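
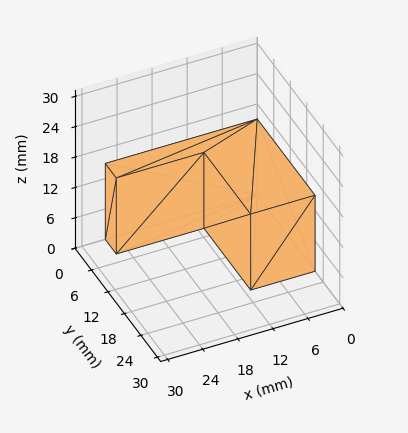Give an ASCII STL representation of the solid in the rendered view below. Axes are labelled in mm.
Reading the render: the shape is an L-shaped prism: outer 26 × 21 mm, arm thicknesses ≈ 4 mm (horizontal) and 11 mm (vertical), extruded 15 mm in z (dimensions read to the nearest mm from the axis ticks). For the STL, each face is triangulated and given an outward normal.

solid part
  facet normal 0.0000 0.0000 -1.0000
    outer loop
      vertex 26.00 4.00 0.00
      vertex 26.00 0.00 0.00
      vertex 0.00 0.00 0.00
    endloop
  endfacet
  facet normal 0.0000 0.0000 -1.0000
    outer loop
      vertex 11.00 4.00 0.00
      vertex 26.00 4.00 0.00
      vertex 0.00 0.00 0.00
    endloop
  endfacet
  facet normal 0.0000 0.0000 -1.0000
    outer loop
      vertex 11.00 21.00 0.00
      vertex 11.00 4.00 0.00
      vertex 0.00 0.00 0.00
    endloop
  endfacet
  facet normal 0.0000 0.0000 -1.0000
    outer loop
      vertex 0.00 21.00 0.00
      vertex 11.00 21.00 0.00
      vertex 0.00 0.00 0.00
    endloop
  endfacet
  facet normal 0.0000 0.0000 1.0000
    outer loop
      vertex 0.00 0.00 15.00
      vertex 26.00 0.00 15.00
      vertex 26.00 4.00 15.00
    endloop
  endfacet
  facet normal 0.0000 0.0000 1.0000
    outer loop
      vertex 0.00 0.00 15.00
      vertex 26.00 4.00 15.00
      vertex 11.00 4.00 15.00
    endloop
  endfacet
  facet normal 0.0000 0.0000 1.0000
    outer loop
      vertex 0.00 0.00 15.00
      vertex 11.00 4.00 15.00
      vertex 11.00 21.00 15.00
    endloop
  endfacet
  facet normal 0.0000 0.0000 1.0000
    outer loop
      vertex 0.00 0.00 15.00
      vertex 11.00 21.00 15.00
      vertex 0.00 21.00 15.00
    endloop
  endfacet
  facet normal 0.0000 -1.0000 0.0000
    outer loop
      vertex 0.00 0.00 0.00
      vertex 26.00 0.00 0.00
      vertex 26.00 0.00 15.00
    endloop
  endfacet
  facet normal 0.0000 -1.0000 0.0000
    outer loop
      vertex 0.00 0.00 0.00
      vertex 26.00 0.00 15.00
      vertex 0.00 0.00 15.00
    endloop
  endfacet
  facet normal 1.0000 0.0000 0.0000
    outer loop
      vertex 26.00 0.00 0.00
      vertex 26.00 4.00 0.00
      vertex 26.00 4.00 15.00
    endloop
  endfacet
  facet normal 1.0000 0.0000 0.0000
    outer loop
      vertex 26.00 0.00 0.00
      vertex 26.00 4.00 15.00
      vertex 26.00 0.00 15.00
    endloop
  endfacet
  facet normal 0.0000 1.0000 0.0000
    outer loop
      vertex 26.00 4.00 0.00
      vertex 11.00 4.00 0.00
      vertex 11.00 4.00 15.00
    endloop
  endfacet
  facet normal 0.0000 1.0000 0.0000
    outer loop
      vertex 26.00 4.00 0.00
      vertex 11.00 4.00 15.00
      vertex 26.00 4.00 15.00
    endloop
  endfacet
  facet normal 1.0000 0.0000 0.0000
    outer loop
      vertex 11.00 4.00 0.00
      vertex 11.00 21.00 0.00
      vertex 11.00 21.00 15.00
    endloop
  endfacet
  facet normal 1.0000 0.0000 0.0000
    outer loop
      vertex 11.00 4.00 0.00
      vertex 11.00 21.00 15.00
      vertex 11.00 4.00 15.00
    endloop
  endfacet
  facet normal 0.0000 1.0000 0.0000
    outer loop
      vertex 11.00 21.00 0.00
      vertex 0.00 21.00 0.00
      vertex 0.00 21.00 15.00
    endloop
  endfacet
  facet normal 0.0000 1.0000 0.0000
    outer loop
      vertex 11.00 21.00 0.00
      vertex 0.00 21.00 15.00
      vertex 11.00 21.00 15.00
    endloop
  endfacet
  facet normal -1.0000 0.0000 0.0000
    outer loop
      vertex 0.00 21.00 0.00
      vertex 0.00 0.00 0.00
      vertex 0.00 0.00 15.00
    endloop
  endfacet
  facet normal -1.0000 0.0000 0.0000
    outer loop
      vertex 0.00 21.00 0.00
      vertex 0.00 0.00 15.00
      vertex 0.00 21.00 15.00
    endloop
  endfacet
endsolid part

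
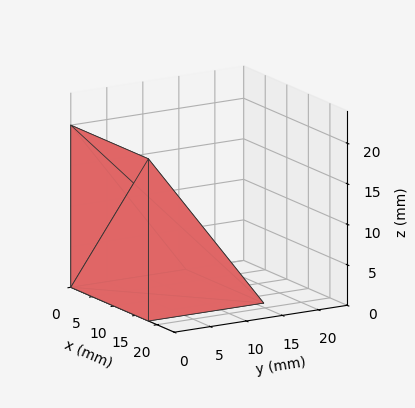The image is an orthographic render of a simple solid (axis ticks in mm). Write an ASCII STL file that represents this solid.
Reading the render: the shape is a wedge (ramp): 18 × 16 mm base, rising to 20 mm along the y=0 edge and sloping linearly to z=0 at y=16 (dimensions read to the nearest mm from the axis ticks). For the STL, each face is triangulated and given an outward normal.

solid part
  facet normal 0.0000 0.0000 -1.0000
    outer loop
      vertex 18.0 16.0 0.0
      vertex 18.0 0.0 0.0
      vertex 0.0 0.0 0.0
    endloop
  endfacet
  facet normal 0.0000 0.0000 -1.0000
    outer loop
      vertex 0.0 16.0 0.0
      vertex 18.0 16.0 0.0
      vertex 0.0 0.0 0.0
    endloop
  endfacet
  facet normal 0.0000 -1.0000 0.0000
    outer loop
      vertex 0.0 0.0 0.0
      vertex 18.0 0.0 0.0
      vertex 18.0 0.0 20.0
    endloop
  endfacet
  facet normal 0.0000 -1.0000 0.0000
    outer loop
      vertex 0.0 0.0 0.0
      vertex 18.0 0.0 20.0
      vertex 0.0 0.0 20.0
    endloop
  endfacet
  facet normal 0.0000 0.7809 0.6247
    outer loop
      vertex 0.0 0.0 20.0
      vertex 18.0 0.0 20.0
      vertex 18.0 16.0 0.0
    endloop
  endfacet
  facet normal 0.0000 0.7809 0.6247
    outer loop
      vertex 0.0 0.0 20.0
      vertex 18.0 16.0 0.0
      vertex 0.0 16.0 0.0
    endloop
  endfacet
  facet normal -1.0000 0.0000 0.0000
    outer loop
      vertex 0.0 0.0 20.0
      vertex 0.0 16.0 0.0
      vertex 0.0 0.0 0.0
    endloop
  endfacet
  facet normal 1.0000 0.0000 0.0000
    outer loop
      vertex 18.0 0.0 0.0
      vertex 18.0 16.0 0.0
      vertex 18.0 0.0 20.0
    endloop
  endfacet
endsolid part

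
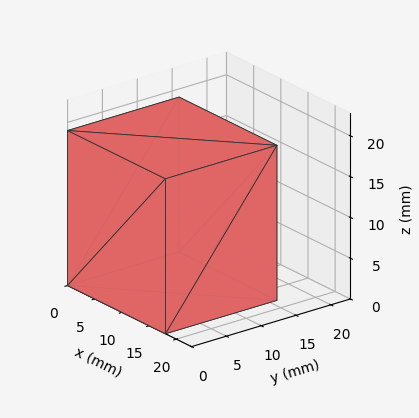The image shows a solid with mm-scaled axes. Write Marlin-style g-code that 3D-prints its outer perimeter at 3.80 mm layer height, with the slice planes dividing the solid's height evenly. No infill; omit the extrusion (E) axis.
Reading the render: the shape is a rectangular box, roughly 18 × 16 mm footprint and 19 mm tall (dimensions read to the nearest mm from the axis ticks). For the g-code, the solid's height is divided into equal slices at the stated Δz and each level perimeter traced with G1 moves after a G0 lift.

; perimeter-only toolpath
G21 ; units = mm
G90 ; absolute positioning
G28 ; home
; layer 1
G0 Z3.80
G0 X0.00 Y0.00
G1 X18.00 Y0.00
G1 X18.00 Y16.00
G1 X0.00 Y16.00
G1 X0.00 Y0.00
; layer 2
G0 Z7.60
G0 X0.00 Y0.00
G1 X18.00 Y0.00
G1 X18.00 Y16.00
G1 X0.00 Y16.00
G1 X0.00 Y0.00
; layer 3
G0 Z11.40
G0 X0.00 Y0.00
G1 X18.00 Y0.00
G1 X18.00 Y16.00
G1 X0.00 Y16.00
G1 X0.00 Y0.00
; layer 4
G0 Z15.20
G0 X0.00 Y0.00
G1 X18.00 Y0.00
G1 X18.00 Y16.00
G1 X0.00 Y16.00
G1 X0.00 Y0.00
; layer 5
G0 Z19.00
G0 X0.00 Y0.00
G1 X18.00 Y0.00
G1 X18.00 Y16.00
G1 X0.00 Y16.00
G1 X0.00 Y0.00
M2 ; end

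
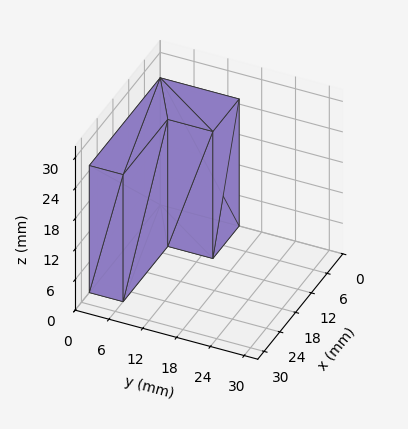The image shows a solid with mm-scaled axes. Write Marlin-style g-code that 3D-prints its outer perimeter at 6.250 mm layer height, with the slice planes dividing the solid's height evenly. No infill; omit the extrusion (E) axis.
Reading the render: the shape is an L-shaped prism: outer 27 × 14 mm, arm thicknesses ≈ 6 mm (horizontal) and 10 mm (vertical), extruded 25 mm in z (dimensions read to the nearest mm from the axis ticks). For the g-code, the solid's height is divided into equal slices at the stated Δz and each level perimeter traced with G1 moves after a G0 lift.

; perimeter-only toolpath
G21 ; units = mm
G90 ; absolute positioning
G28 ; home
; layer 1
G0 Z6.250
G0 X0.000 Y0.000
G1 X27.000 Y0.000
G1 X27.000 Y6.000
G1 X10.000 Y6.000
G1 X10.000 Y14.000
G1 X0.000 Y14.000
G1 X0.000 Y0.000
; layer 2
G0 Z12.500
G0 X0.000 Y0.000
G1 X27.000 Y0.000
G1 X27.000 Y6.000
G1 X10.000 Y6.000
G1 X10.000 Y14.000
G1 X0.000 Y14.000
G1 X0.000 Y0.000
; layer 3
G0 Z18.750
G0 X0.000 Y0.000
G1 X27.000 Y0.000
G1 X27.000 Y6.000
G1 X10.000 Y6.000
G1 X10.000 Y14.000
G1 X0.000 Y14.000
G1 X0.000 Y0.000
; layer 4
G0 Z25.000
G0 X0.000 Y0.000
G1 X27.000 Y0.000
G1 X27.000 Y6.000
G1 X10.000 Y6.000
G1 X10.000 Y14.000
G1 X0.000 Y14.000
G1 X0.000 Y0.000
M2 ; end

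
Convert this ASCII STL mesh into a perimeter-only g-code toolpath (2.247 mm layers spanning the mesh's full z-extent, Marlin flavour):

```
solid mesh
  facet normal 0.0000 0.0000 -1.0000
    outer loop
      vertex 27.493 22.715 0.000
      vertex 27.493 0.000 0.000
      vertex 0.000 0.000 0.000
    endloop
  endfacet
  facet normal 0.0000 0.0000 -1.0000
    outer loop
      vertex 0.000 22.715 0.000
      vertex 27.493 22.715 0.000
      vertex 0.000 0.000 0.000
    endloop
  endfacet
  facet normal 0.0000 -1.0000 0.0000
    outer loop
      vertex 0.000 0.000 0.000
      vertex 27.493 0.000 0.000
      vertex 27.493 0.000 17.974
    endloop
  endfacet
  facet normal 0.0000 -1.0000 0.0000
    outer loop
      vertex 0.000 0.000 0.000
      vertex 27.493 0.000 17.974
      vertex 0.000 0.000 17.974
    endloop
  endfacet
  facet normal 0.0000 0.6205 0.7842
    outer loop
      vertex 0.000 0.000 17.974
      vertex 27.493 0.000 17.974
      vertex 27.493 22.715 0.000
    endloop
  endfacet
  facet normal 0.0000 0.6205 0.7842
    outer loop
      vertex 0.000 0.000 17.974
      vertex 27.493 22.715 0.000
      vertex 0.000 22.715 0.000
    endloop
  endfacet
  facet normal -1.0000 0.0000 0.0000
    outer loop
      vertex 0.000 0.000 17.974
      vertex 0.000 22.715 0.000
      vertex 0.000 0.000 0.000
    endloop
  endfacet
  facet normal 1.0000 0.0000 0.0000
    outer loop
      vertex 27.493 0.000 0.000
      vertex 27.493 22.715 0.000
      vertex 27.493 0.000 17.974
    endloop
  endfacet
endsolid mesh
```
; perimeter-only toolpath
G21 ; units = mm
G90 ; absolute positioning
G28 ; home
; layer 1
G0 Z2.247
G0 X0.000 Y0.000
G1 X27.493 Y0.000
G1 X27.493 Y19.876
G1 X0.000 Y19.876
G1 X0.000 Y0.000
; layer 2
G0 Z4.494
G0 X0.000 Y0.000
G1 X27.493 Y0.000
G1 X27.493 Y17.036
G1 X0.000 Y17.036
G1 X0.000 Y0.000
; layer 3
G0 Z6.740
G0 X0.000 Y0.000
G1 X27.493 Y0.000
G1 X27.493 Y14.197
G1 X0.000 Y14.197
G1 X0.000 Y0.000
; layer 4
G0 Z8.987
G0 X0.000 Y0.000
G1 X27.493 Y0.000
G1 X27.493 Y11.357
G1 X0.000 Y11.357
G1 X0.000 Y0.000
; layer 5
G0 Z11.234
G0 X0.000 Y0.000
G1 X27.493 Y0.000
G1 X27.493 Y8.518
G1 X0.000 Y8.518
G1 X0.000 Y0.000
; layer 6
G0 Z13.480
G0 X0.000 Y0.000
G1 X27.493 Y0.000
G1 X27.493 Y5.679
G1 X0.000 Y5.679
G1 X0.000 Y0.000
; layer 7
G0 Z15.727
G0 X0.000 Y0.000
G1 X27.493 Y0.000
G1 X27.493 Y2.839
G1 X0.000 Y2.839
G1 X0.000 Y0.000
M2 ; end

The solid is a wedge (ramp): 27.5 × 22.7 mm base, rising to 18 mm along the y=0 edge and sloping linearly to z=0 at y=22.7. Slicing at Δz = 2.247 mm — 8 equal slices spanning the solid's height, so layer i sits at z = i·h/8 — gives 7 non-empty perimeters. Each is a 4-segment closed polygon; G0 lifts to the layer z and rapids to the start vertex, then G1 traces the edges. The cross-section shrinks linearly with z (the slice at the apex is degenerate and omitted).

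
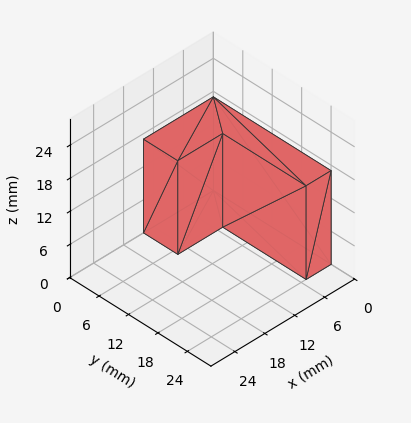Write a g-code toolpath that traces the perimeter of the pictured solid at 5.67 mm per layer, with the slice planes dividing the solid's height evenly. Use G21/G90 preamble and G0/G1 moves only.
Reading the render: the shape is an L-shaped prism: outer 14 × 24 mm, arm thicknesses ≈ 7 mm (horizontal) and 5 mm (vertical), extruded 17 mm in z (dimensions read to the nearest mm from the axis ticks). For the g-code, the solid's height is divided into equal slices at the stated Δz and each level perimeter traced with G1 moves after a G0 lift.

; perimeter-only toolpath
G21 ; units = mm
G90 ; absolute positioning
G28 ; home
; layer 1
G0 Z5.67
G0 X0.00 Y0.00
G1 X14.00 Y0.00
G1 X14.00 Y7.00
G1 X5.00 Y7.00
G1 X5.00 Y24.00
G1 X0.00 Y24.00
G1 X0.00 Y0.00
; layer 2
G0 Z11.33
G0 X0.00 Y0.00
G1 X14.00 Y0.00
G1 X14.00 Y7.00
G1 X5.00 Y7.00
G1 X5.00 Y24.00
G1 X0.00 Y24.00
G1 X0.00 Y0.00
; layer 3
G0 Z17.00
G0 X0.00 Y0.00
G1 X14.00 Y0.00
G1 X14.00 Y7.00
G1 X5.00 Y7.00
G1 X5.00 Y24.00
G1 X0.00 Y24.00
G1 X0.00 Y0.00
M2 ; end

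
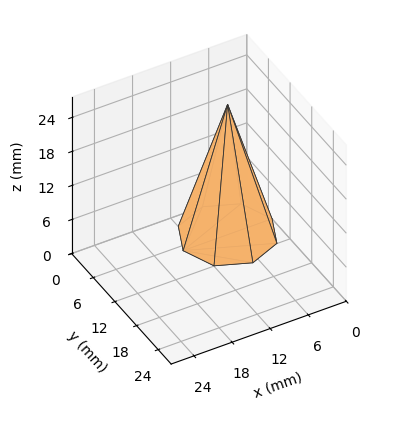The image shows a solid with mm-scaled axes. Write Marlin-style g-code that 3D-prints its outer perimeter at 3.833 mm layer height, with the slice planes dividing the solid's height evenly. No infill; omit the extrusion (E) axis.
Reading the render: the shape is a regular 8-sided pyramid, base circumscribed radius ≈ 7 mm, apex at z ≈ 23 mm (dimensions read to the nearest mm from the axis ticks). For the g-code, the solid's height is divided into equal slices at the stated Δz and each level perimeter traced with G1 moves after a G0 lift.

; perimeter-only toolpath
G21 ; units = mm
G90 ; absolute positioning
G28 ; home
; layer 1
G0 Z3.833
G0 X12.833 Y7.000
G1 X11.125 Y11.125
G1 X7.000 Y12.833
G1 X2.875 Y11.125
G1 X1.167 Y7.000
G1 X2.875 Y2.875
G1 X7.000 Y1.167
G1 X11.125 Y2.875
G1 X12.833 Y7.000
; layer 2
G0 Z7.667
G0 X11.667 Y7.000
G1 X10.300 Y10.300
G1 X7.000 Y11.667
G1 X3.700 Y10.300
G1 X2.333 Y7.000
G1 X3.700 Y3.700
G1 X7.000 Y2.333
G1 X10.300 Y3.700
G1 X11.667 Y7.000
; layer 3
G0 Z11.500
G0 X10.500 Y7.000
G1 X9.475 Y9.475
G1 X7.000 Y10.500
G1 X4.525 Y9.475
G1 X3.500 Y7.000
G1 X4.525 Y4.525
G1 X7.000 Y3.500
G1 X9.475 Y4.525
G1 X10.500 Y7.000
; layer 4
G0 Z15.333
G0 X9.333 Y7.000
G1 X8.650 Y8.650
G1 X7.000 Y9.333
G1 X5.350 Y8.650
G1 X4.667 Y7.000
G1 X5.350 Y5.350
G1 X7.000 Y4.667
G1 X8.650 Y5.350
G1 X9.333 Y7.000
; layer 5
G0 Z19.167
G0 X8.167 Y7.000
G1 X7.825 Y7.825
G1 X7.000 Y8.167
G1 X6.175 Y7.825
G1 X5.833 Y7.000
G1 X6.175 Y6.175
G1 X7.000 Y5.833
G1 X7.825 Y6.175
G1 X8.167 Y7.000
M2 ; end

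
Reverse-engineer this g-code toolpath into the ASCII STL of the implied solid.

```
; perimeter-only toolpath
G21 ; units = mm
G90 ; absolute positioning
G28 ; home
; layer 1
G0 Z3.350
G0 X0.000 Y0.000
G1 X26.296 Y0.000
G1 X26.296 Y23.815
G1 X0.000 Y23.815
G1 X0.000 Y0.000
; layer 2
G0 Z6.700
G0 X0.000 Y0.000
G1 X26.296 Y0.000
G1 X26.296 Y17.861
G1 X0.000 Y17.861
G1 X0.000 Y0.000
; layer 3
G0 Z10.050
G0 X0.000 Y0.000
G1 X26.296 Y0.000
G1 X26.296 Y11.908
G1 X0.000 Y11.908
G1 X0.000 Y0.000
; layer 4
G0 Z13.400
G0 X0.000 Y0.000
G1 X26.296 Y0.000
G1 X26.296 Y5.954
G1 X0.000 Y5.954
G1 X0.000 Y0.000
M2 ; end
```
solid part
  facet normal 0.0000 0.0000 -1.0000
    outer loop
      vertex 26.296 29.769 0.000
      vertex 26.296 0.000 0.000
      vertex 0.000 0.000 0.000
    endloop
  endfacet
  facet normal 0.0000 0.0000 -1.0000
    outer loop
      vertex 0.000 29.769 0.000
      vertex 26.296 29.769 0.000
      vertex 0.000 0.000 0.000
    endloop
  endfacet
  facet normal 0.0000 -1.0000 0.0000
    outer loop
      vertex 0.000 0.000 0.000
      vertex 26.296 0.000 0.000
      vertex 26.296 0.000 16.750
    endloop
  endfacet
  facet normal 0.0000 -1.0000 0.0000
    outer loop
      vertex 0.000 0.000 0.000
      vertex 26.296 0.000 16.750
      vertex 0.000 0.000 16.750
    endloop
  endfacet
  facet normal 0.0000 0.4904 0.8715
    outer loop
      vertex 0.000 0.000 16.750
      vertex 26.296 0.000 16.750
      vertex 26.296 29.769 0.000
    endloop
  endfacet
  facet normal 0.0000 0.4904 0.8715
    outer loop
      vertex 0.000 0.000 16.750
      vertex 26.296 29.769 0.000
      vertex 0.000 29.769 0.000
    endloop
  endfacet
  facet normal -1.0000 0.0000 0.0000
    outer loop
      vertex 0.000 0.000 16.750
      vertex 0.000 29.769 0.000
      vertex 0.000 0.000 0.000
    endloop
  endfacet
  facet normal 1.0000 0.0000 0.0000
    outer loop
      vertex 26.296 0.000 0.000
      vertex 26.296 29.769 0.000
      vertex 26.296 0.000 16.750
    endloop
  endfacet
endsolid part

The G0 Z moves step by Δz≈3.350 mm. The G1 loops shrink linearly with z, so the solid tapers from its base footprint up to z≈16.8. Closing with a flat bottom cap and the tapered top and triangulating gives 8 facets — a wedge (ramp): 26.3 × 29.8 mm base, rising to 16.8 mm along the y=0 edge and sloping linearly to z=0 at y=29.8.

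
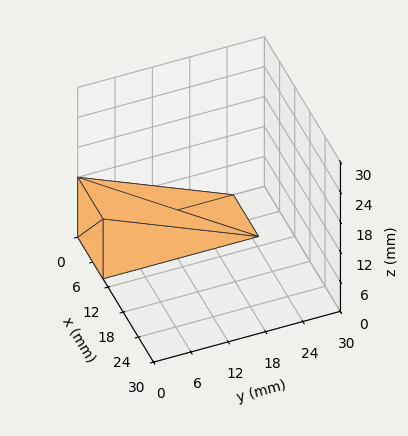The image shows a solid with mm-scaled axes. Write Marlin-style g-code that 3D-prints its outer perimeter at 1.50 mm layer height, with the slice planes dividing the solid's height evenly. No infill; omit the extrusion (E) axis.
Reading the render: the shape is a wedge (ramp): 10 × 25 mm base, rising to 12 mm along the y=0 edge and sloping linearly to z=0 at y=25 (dimensions read to the nearest mm from the axis ticks). For the g-code, the solid's height is divided into equal slices at the stated Δz and each level perimeter traced with G1 moves after a G0 lift.

; perimeter-only toolpath
G21 ; units = mm
G90 ; absolute positioning
G28 ; home
; layer 1
G0 Z1.50
G0 X0.00 Y0.00
G1 X10.00 Y0.00
G1 X10.00 Y21.88
G1 X0.00 Y21.88
G1 X0.00 Y0.00
; layer 2
G0 Z3.00
G0 X0.00 Y0.00
G1 X10.00 Y0.00
G1 X10.00 Y18.75
G1 X0.00 Y18.75
G1 X0.00 Y0.00
; layer 3
G0 Z4.50
G0 X0.00 Y0.00
G1 X10.00 Y0.00
G1 X10.00 Y15.62
G1 X0.00 Y15.62
G1 X0.00 Y0.00
; layer 4
G0 Z6.00
G0 X0.00 Y0.00
G1 X10.00 Y0.00
G1 X10.00 Y12.50
G1 X0.00 Y12.50
G1 X0.00 Y0.00
; layer 5
G0 Z7.50
G0 X0.00 Y0.00
G1 X10.00 Y0.00
G1 X10.00 Y9.38
G1 X0.00 Y9.38
G1 X0.00 Y0.00
; layer 6
G0 Z9.00
G0 X0.00 Y0.00
G1 X10.00 Y0.00
G1 X10.00 Y6.25
G1 X0.00 Y6.25
G1 X0.00 Y0.00
; layer 7
G0 Z10.50
G0 X0.00 Y0.00
G1 X10.00 Y0.00
G1 X10.00 Y3.12
G1 X0.00 Y3.12
G1 X0.00 Y0.00
M2 ; end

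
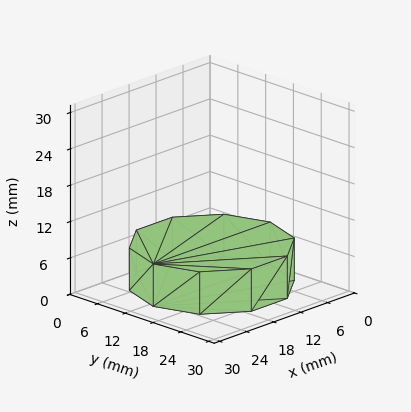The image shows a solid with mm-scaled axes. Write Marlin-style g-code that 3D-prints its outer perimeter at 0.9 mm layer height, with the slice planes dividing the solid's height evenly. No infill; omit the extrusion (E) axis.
Reading the render: the shape is a regular 10-sided prism (a cylinder approximated with 10 flat sides), circumscribed radius ≈ 13 mm, height ≈ 7 mm (dimensions read to the nearest mm from the axis ticks). For the g-code, the solid's height is divided into equal slices at the stated Δz and each level perimeter traced with G1 moves after a G0 lift.

; perimeter-only toolpath
G21 ; units = mm
G90 ; absolute positioning
G28 ; home
; layer 1
G0 Z0.9
G0 X26.0 Y13.0
G1 X23.5 Y20.6
G1 X17.0 Y25.4
G1 X9.0 Y25.4
G1 X2.5 Y20.6
G1 X0.0 Y13.0
G1 X2.5 Y5.4
G1 X9.0 Y0.6
G1 X17.0 Y0.6
G1 X23.5 Y5.4
G1 X26.0 Y13.0
; layer 2
G0 Z1.8
G0 X26.0 Y13.0
G1 X23.5 Y20.6
G1 X17.0 Y25.4
G1 X9.0 Y25.4
G1 X2.5 Y20.6
G1 X0.0 Y13.0
G1 X2.5 Y5.4
G1 X9.0 Y0.6
G1 X17.0 Y0.6
G1 X23.5 Y5.4
G1 X26.0 Y13.0
; layer 3
G0 Z2.6
G0 X26.0 Y13.0
G1 X23.5 Y20.6
G1 X17.0 Y25.4
G1 X9.0 Y25.4
G1 X2.5 Y20.6
G1 X0.0 Y13.0
G1 X2.5 Y5.4
G1 X9.0 Y0.6
G1 X17.0 Y0.6
G1 X23.5 Y5.4
G1 X26.0 Y13.0
; layer 4
G0 Z3.5
G0 X26.0 Y13.0
G1 X23.5 Y20.6
G1 X17.0 Y25.4
G1 X9.0 Y25.4
G1 X2.5 Y20.6
G1 X0.0 Y13.0
G1 X2.5 Y5.4
G1 X9.0 Y0.6
G1 X17.0 Y0.6
G1 X23.5 Y5.4
G1 X26.0 Y13.0
; layer 5
G0 Z4.4
G0 X26.0 Y13.0
G1 X23.5 Y20.6
G1 X17.0 Y25.4
G1 X9.0 Y25.4
G1 X2.5 Y20.6
G1 X0.0 Y13.0
G1 X2.5 Y5.4
G1 X9.0 Y0.6
G1 X17.0 Y0.6
G1 X23.5 Y5.4
G1 X26.0 Y13.0
; layer 6
G0 Z5.2
G0 X26.0 Y13.0
G1 X23.5 Y20.6
G1 X17.0 Y25.4
G1 X9.0 Y25.4
G1 X2.5 Y20.6
G1 X0.0 Y13.0
G1 X2.5 Y5.4
G1 X9.0 Y0.6
G1 X17.0 Y0.6
G1 X23.5 Y5.4
G1 X26.0 Y13.0
; layer 7
G0 Z6.1
G0 X26.0 Y13.0
G1 X23.5 Y20.6
G1 X17.0 Y25.4
G1 X9.0 Y25.4
G1 X2.5 Y20.6
G1 X0.0 Y13.0
G1 X2.5 Y5.4
G1 X9.0 Y0.6
G1 X17.0 Y0.6
G1 X23.5 Y5.4
G1 X26.0 Y13.0
; layer 8
G0 Z7.0
G0 X26.0 Y13.0
G1 X23.5 Y20.6
G1 X17.0 Y25.4
G1 X9.0 Y25.4
G1 X2.5 Y20.6
G1 X0.0 Y13.0
G1 X2.5 Y5.4
G1 X9.0 Y0.6
G1 X17.0 Y0.6
G1 X23.5 Y5.4
G1 X26.0 Y13.0
M2 ; end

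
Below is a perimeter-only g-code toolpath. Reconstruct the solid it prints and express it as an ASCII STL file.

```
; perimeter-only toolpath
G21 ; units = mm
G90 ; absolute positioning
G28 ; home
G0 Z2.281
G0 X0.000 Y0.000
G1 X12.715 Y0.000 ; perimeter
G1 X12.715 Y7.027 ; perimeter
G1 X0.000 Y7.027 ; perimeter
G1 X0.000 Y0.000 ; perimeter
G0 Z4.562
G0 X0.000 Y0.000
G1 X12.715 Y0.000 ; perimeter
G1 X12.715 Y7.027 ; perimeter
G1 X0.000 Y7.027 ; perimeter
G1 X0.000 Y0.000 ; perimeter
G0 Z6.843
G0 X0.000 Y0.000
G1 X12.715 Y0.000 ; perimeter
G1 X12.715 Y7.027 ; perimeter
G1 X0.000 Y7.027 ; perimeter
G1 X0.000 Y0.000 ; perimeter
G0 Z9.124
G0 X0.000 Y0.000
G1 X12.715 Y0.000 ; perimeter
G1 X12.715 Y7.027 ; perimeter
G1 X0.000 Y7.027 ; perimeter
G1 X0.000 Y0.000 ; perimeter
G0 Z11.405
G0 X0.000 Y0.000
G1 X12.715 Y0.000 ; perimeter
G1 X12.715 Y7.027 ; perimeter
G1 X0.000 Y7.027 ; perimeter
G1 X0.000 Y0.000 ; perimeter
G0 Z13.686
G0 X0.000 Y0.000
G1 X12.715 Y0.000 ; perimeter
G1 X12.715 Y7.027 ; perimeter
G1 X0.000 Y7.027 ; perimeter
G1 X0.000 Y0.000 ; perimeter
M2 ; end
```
solid part
  facet normal 0.0000 0.0000 -1.0000
    outer loop
      vertex 12.715 7.027 0.000
      vertex 12.715 0.000 0.000
      vertex 0.000 0.000 0.000
    endloop
  endfacet
  facet normal 0.0000 0.0000 -1.0000
    outer loop
      vertex 0.000 7.027 0.000
      vertex 12.715 7.027 0.000
      vertex 0.000 0.000 0.000
    endloop
  endfacet
  facet normal 0.0000 0.0000 1.0000
    outer loop
      vertex 0.000 0.000 13.686
      vertex 12.715 0.000 13.686
      vertex 12.715 7.027 13.686
    endloop
  endfacet
  facet normal 0.0000 0.0000 1.0000
    outer loop
      vertex 0.000 0.000 13.686
      vertex 12.715 7.027 13.686
      vertex 0.000 7.027 13.686
    endloop
  endfacet
  facet normal 0.0000 -1.0000 0.0000
    outer loop
      vertex 0.000 0.000 0.000
      vertex 12.715 0.000 0.000
      vertex 12.715 0.000 13.686
    endloop
  endfacet
  facet normal 0.0000 -1.0000 0.0000
    outer loop
      vertex 0.000 0.000 0.000
      vertex 12.715 0.000 13.686
      vertex 0.000 0.000 13.686
    endloop
  endfacet
  facet normal 0.0000 1.0000 0.0000
    outer loop
      vertex 12.715 7.027 13.686
      vertex 12.715 7.027 0.000
      vertex 0.000 7.027 0.000
    endloop
  endfacet
  facet normal 0.0000 1.0000 0.0000
    outer loop
      vertex 0.000 7.027 13.686
      vertex 12.715 7.027 13.686
      vertex 0.000 7.027 0.000
    endloop
  endfacet
  facet normal -1.0000 0.0000 0.0000
    outer loop
      vertex 0.000 7.027 13.686
      vertex 0.000 7.027 0.000
      vertex 0.000 0.000 0.000
    endloop
  endfacet
  facet normal -1.0000 0.0000 0.0000
    outer loop
      vertex 0.000 0.000 13.686
      vertex 0.000 7.027 13.686
      vertex 0.000 0.000 0.000
    endloop
  endfacet
  facet normal 1.0000 0.0000 0.0000
    outer loop
      vertex 12.715 0.000 0.000
      vertex 12.715 7.027 0.000
      vertex 12.715 7.027 13.686
    endloop
  endfacet
  facet normal 1.0000 0.0000 0.0000
    outer loop
      vertex 12.715 0.000 0.000
      vertex 12.715 7.027 13.686
      vertex 12.715 0.000 13.686
    endloop
  endfacet
endsolid part

The G0 Z moves step by Δz≈2.281 mm. Every layer's G1 loop is the same polygon, so the solid is a straight extrusion of it from z=0 to z≈13.7. Closing with flat bottom and top caps and triangulating gives 12 facets — a rectangular box, roughly 12.7 × 7.03 mm footprint and 13.7 mm tall.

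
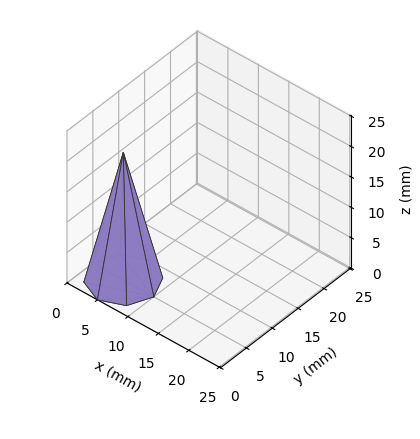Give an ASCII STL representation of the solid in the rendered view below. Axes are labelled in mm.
Reading the render: the shape is a regular 8-sided pyramid, base circumscribed radius ≈ 5 mm, apex at z ≈ 21 mm (dimensions read to the nearest mm from the axis ticks). For the STL, each face is triangulated and given an outward normal.

solid part
  facet normal 0.0000 0.0000 -1.0000
    outer loop
      vertex 5.0 10.0 0.0
      vertex 8.5 8.5 0.0
      vertex 10.0 5.0 0.0
    endloop
  endfacet
  facet normal 0.0000 0.0000 -1.0000
    outer loop
      vertex 1.5 8.5 0.0
      vertex 5.0 10.0 0.0
      vertex 10.0 5.0 0.0
    endloop
  endfacet
  facet normal 0.0000 0.0000 -1.0000
    outer loop
      vertex 0.0 5.0 0.0
      vertex 1.5 8.5 0.0
      vertex 10.0 5.0 0.0
    endloop
  endfacet
  facet normal 0.0000 0.0000 -1.0000
    outer loop
      vertex 1.5 1.5 0.0
      vertex 0.0 5.0 0.0
      vertex 10.0 5.0 0.0
    endloop
  endfacet
  facet normal 0.0000 0.0000 -1.0000
    outer loop
      vertex 5.0 0.0 0.0
      vertex 1.5 1.5 0.0
      vertex 10.0 5.0 0.0
    endloop
  endfacet
  facet normal 0.0000 0.0000 -1.0000
    outer loop
      vertex 8.5 1.5 0.0
      vertex 5.0 0.0 0.0
      vertex 10.0 5.0 0.0
    endloop
  endfacet
  facet normal 0.8979 0.3848 0.2138
    outer loop
      vertex 10.0 5.0 0.0
      vertex 8.5 8.5 0.0
      vertex 5.0 5.0 21.0
    endloop
  endfacet
  facet normal 0.3848 0.8979 0.2138
    outer loop
      vertex 8.5 8.5 0.0
      vertex 5.0 10.0 0.0
      vertex 5.0 5.0 21.0
    endloop
  endfacet
  facet normal -0.3848 0.8979 0.2138
    outer loop
      vertex 5.0 10.0 0.0
      vertex 1.5 8.5 0.0
      vertex 5.0 5.0 21.0
    endloop
  endfacet
  facet normal -0.8979 0.3848 0.2138
    outer loop
      vertex 1.5 8.5 0.0
      vertex 0.0 5.0 0.0
      vertex 5.0 5.0 21.0
    endloop
  endfacet
  facet normal -0.8979 -0.3848 0.2138
    outer loop
      vertex 0.0 5.0 0.0
      vertex 1.5 1.5 0.0
      vertex 5.0 5.0 21.0
    endloop
  endfacet
  facet normal -0.3848 -0.8979 0.2138
    outer loop
      vertex 1.5 1.5 0.0
      vertex 5.0 0.0 0.0
      vertex 5.0 5.0 21.0
    endloop
  endfacet
  facet normal 0.3848 -0.8979 0.2138
    outer loop
      vertex 5.0 0.0 0.0
      vertex 8.5 1.5 0.0
      vertex 5.0 5.0 21.0
    endloop
  endfacet
  facet normal 0.8979 -0.3848 0.2138
    outer loop
      vertex 8.5 1.5 0.0
      vertex 10.0 5.0 0.0
      vertex 5.0 5.0 21.0
    endloop
  endfacet
endsolid part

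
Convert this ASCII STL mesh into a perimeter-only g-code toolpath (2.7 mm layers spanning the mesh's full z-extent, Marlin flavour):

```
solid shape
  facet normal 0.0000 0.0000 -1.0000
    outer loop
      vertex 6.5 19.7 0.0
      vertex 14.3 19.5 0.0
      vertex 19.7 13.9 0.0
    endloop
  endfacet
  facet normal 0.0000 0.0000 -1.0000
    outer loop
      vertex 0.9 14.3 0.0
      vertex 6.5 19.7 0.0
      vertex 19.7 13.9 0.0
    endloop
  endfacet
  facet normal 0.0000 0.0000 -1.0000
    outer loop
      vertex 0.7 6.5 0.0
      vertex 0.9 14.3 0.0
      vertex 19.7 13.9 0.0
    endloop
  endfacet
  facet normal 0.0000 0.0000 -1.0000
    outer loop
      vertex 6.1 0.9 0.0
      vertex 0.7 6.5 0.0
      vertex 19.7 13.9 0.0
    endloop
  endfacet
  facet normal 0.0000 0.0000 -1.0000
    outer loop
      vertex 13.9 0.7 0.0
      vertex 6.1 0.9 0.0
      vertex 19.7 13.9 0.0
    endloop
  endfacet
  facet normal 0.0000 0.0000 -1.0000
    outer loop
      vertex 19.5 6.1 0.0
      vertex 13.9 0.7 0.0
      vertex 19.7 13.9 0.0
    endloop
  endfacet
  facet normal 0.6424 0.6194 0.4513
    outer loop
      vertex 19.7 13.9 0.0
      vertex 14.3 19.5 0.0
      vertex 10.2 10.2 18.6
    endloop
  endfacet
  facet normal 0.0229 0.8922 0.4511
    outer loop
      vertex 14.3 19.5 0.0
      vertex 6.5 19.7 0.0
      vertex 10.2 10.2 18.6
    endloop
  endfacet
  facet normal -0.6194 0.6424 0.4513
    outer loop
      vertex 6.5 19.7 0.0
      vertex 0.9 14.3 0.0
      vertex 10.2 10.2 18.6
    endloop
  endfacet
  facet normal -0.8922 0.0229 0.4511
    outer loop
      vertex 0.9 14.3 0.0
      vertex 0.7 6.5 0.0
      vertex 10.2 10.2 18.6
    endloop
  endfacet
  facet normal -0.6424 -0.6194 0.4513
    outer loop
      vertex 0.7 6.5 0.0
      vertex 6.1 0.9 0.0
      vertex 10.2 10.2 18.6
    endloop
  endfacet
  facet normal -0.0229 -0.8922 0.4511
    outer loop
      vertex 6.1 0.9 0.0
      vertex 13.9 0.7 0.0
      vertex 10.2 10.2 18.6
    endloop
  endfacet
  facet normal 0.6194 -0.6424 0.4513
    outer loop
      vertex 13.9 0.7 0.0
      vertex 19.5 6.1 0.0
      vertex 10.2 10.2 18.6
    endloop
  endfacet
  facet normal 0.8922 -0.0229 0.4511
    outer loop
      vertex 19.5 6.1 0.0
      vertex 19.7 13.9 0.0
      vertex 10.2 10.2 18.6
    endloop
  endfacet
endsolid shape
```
; perimeter-only toolpath
G21 ; units = mm
G90 ; absolute positioning
G28 ; home
; layer 1
G0 Z2.7
G0 X18.3 Y13.4
G1 X13.7 Y18.2
G1 X7.0 Y18.3
G1 X2.2 Y13.7
G1 X2.1 Y7.0
G1 X6.7 Y2.2
G1 X13.4 Y2.1
G1 X18.2 Y6.7
G1 X18.3 Y13.4
; layer 2
G0 Z5.3
G0 X17.0 Y12.8
G1 X13.1 Y16.8
G1 X7.6 Y17.0
G1 X3.6 Y13.1
G1 X3.4 Y7.6
G1 X7.3 Y3.6
G1 X12.8 Y3.4
G1 X16.8 Y7.3
G1 X17.0 Y12.8
; layer 3
G0 Z8.0
G0 X15.6 Y12.3
G1 X12.5 Y15.5
G1 X8.1 Y15.6
G1 X4.9 Y12.5
G1 X4.8 Y8.1
G1 X7.9 Y4.9
G1 X12.3 Y4.8
G1 X15.5 Y7.9
G1 X15.6 Y12.3
; layer 4
G0 Z10.6
G0 X14.3 Y11.8
G1 X12.0 Y14.2
G1 X8.6 Y14.3
G1 X6.2 Y12.0
G1 X6.1 Y8.6
G1 X8.4 Y6.2
G1 X11.8 Y6.1
G1 X14.2 Y8.4
G1 X14.3 Y11.8
; layer 5
G0 Z13.3
G0 X12.9 Y11.3
G1 X11.4 Y12.9
G1 X9.1 Y12.9
G1 X7.5 Y11.4
G1 X7.5 Y9.1
G1 X9.0 Y7.5
G1 X11.3 Y7.5
G1 X12.9 Y9.0
G1 X12.9 Y11.3
; layer 6
G0 Z15.9
G0 X11.6 Y10.7
G1 X10.8 Y11.5
G1 X9.7 Y11.6
G1 X8.9 Y10.8
G1 X8.8 Y9.7
G1 X9.6 Y8.9
G1 X10.7 Y8.8
G1 X11.5 Y9.6
G1 X11.6 Y10.7
M2 ; end

The solid is a regular 8-sided pyramid, base circumscribed radius ≈ 10.2 mm, apex at z ≈ 18.6 mm. Slicing at Δz = 2.7 mm — 7 equal slices spanning the solid's height, so layer i sits at z = i·h/7 — gives 6 non-empty perimeters. Each is a 8-segment closed polygon; G0 lifts to the layer z and rapids to the start vertex, then G1 traces the edges. The cross-section shrinks linearly with z (the slice at the apex is degenerate and omitted).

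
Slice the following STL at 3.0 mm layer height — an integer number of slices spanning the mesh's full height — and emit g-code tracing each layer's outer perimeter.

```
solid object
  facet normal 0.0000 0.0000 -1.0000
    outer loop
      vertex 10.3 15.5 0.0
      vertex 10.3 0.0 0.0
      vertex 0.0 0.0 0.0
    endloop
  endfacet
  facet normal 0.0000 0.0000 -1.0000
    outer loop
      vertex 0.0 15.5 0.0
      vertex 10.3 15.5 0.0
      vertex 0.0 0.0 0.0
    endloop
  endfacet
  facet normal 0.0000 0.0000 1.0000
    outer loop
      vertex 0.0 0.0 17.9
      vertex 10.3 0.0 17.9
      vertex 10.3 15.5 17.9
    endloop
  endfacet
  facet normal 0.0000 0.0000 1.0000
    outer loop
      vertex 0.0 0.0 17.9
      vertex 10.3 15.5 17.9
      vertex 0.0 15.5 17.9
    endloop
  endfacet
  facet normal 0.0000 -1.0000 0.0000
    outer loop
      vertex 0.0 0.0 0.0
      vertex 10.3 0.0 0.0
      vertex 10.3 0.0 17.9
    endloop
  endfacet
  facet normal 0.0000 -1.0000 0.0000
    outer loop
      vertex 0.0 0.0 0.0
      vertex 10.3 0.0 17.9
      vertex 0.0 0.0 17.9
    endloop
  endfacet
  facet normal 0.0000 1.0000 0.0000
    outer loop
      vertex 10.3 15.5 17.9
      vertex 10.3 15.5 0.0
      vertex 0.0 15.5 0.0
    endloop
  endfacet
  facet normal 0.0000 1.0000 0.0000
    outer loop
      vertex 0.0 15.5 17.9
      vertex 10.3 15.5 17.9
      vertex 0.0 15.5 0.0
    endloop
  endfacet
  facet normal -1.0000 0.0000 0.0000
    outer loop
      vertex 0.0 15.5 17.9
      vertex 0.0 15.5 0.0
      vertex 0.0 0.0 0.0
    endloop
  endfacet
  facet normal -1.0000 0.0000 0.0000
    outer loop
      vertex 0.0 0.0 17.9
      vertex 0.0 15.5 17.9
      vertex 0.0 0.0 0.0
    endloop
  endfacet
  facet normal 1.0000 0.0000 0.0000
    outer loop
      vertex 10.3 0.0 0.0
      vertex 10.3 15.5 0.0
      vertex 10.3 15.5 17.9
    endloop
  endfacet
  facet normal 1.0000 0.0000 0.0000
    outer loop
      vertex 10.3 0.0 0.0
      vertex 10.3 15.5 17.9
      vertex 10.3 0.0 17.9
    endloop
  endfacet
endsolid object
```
; perimeter-only toolpath
G21 ; units = mm
G90 ; absolute positioning
G28 ; home
; layer 1
G0 Z3.0
G0 X0.0 Y0.0
G1 X10.3 Y0.0
G1 X10.3 Y15.5
G1 X0.0 Y15.5
G1 X0.0 Y0.0
; layer 2
G0 Z6.0
G0 X0.0 Y0.0
G1 X10.3 Y0.0
G1 X10.3 Y15.5
G1 X0.0 Y15.5
G1 X0.0 Y0.0
; layer 3
G0 Z8.9
G0 X0.0 Y0.0
G1 X10.3 Y0.0
G1 X10.3 Y15.5
G1 X0.0 Y15.5
G1 X0.0 Y0.0
; layer 4
G0 Z11.9
G0 X0.0 Y0.0
G1 X10.3 Y0.0
G1 X10.3 Y15.5
G1 X0.0 Y15.5
G1 X0.0 Y0.0
; layer 5
G0 Z14.9
G0 X0.0 Y0.0
G1 X10.3 Y0.0
G1 X10.3 Y15.5
G1 X0.0 Y15.5
G1 X0.0 Y0.0
; layer 6
G0 Z17.9
G0 X0.0 Y0.0
G1 X10.3 Y0.0
G1 X10.3 Y15.5
G1 X0.0 Y15.5
G1 X0.0 Y0.0
M2 ; end

The solid is a rectangular box, roughly 10.3 × 15.5 mm footprint and 17.9 mm tall. Slicing at Δz = 3.0 mm — 6 equal slices spanning the solid's height, so layer i sits at z = i·h/6 — gives 6 non-empty perimeters. Each is a 4-segment closed polygon; G0 lifts to the layer z and rapids to the start vertex, then G1 traces the edges.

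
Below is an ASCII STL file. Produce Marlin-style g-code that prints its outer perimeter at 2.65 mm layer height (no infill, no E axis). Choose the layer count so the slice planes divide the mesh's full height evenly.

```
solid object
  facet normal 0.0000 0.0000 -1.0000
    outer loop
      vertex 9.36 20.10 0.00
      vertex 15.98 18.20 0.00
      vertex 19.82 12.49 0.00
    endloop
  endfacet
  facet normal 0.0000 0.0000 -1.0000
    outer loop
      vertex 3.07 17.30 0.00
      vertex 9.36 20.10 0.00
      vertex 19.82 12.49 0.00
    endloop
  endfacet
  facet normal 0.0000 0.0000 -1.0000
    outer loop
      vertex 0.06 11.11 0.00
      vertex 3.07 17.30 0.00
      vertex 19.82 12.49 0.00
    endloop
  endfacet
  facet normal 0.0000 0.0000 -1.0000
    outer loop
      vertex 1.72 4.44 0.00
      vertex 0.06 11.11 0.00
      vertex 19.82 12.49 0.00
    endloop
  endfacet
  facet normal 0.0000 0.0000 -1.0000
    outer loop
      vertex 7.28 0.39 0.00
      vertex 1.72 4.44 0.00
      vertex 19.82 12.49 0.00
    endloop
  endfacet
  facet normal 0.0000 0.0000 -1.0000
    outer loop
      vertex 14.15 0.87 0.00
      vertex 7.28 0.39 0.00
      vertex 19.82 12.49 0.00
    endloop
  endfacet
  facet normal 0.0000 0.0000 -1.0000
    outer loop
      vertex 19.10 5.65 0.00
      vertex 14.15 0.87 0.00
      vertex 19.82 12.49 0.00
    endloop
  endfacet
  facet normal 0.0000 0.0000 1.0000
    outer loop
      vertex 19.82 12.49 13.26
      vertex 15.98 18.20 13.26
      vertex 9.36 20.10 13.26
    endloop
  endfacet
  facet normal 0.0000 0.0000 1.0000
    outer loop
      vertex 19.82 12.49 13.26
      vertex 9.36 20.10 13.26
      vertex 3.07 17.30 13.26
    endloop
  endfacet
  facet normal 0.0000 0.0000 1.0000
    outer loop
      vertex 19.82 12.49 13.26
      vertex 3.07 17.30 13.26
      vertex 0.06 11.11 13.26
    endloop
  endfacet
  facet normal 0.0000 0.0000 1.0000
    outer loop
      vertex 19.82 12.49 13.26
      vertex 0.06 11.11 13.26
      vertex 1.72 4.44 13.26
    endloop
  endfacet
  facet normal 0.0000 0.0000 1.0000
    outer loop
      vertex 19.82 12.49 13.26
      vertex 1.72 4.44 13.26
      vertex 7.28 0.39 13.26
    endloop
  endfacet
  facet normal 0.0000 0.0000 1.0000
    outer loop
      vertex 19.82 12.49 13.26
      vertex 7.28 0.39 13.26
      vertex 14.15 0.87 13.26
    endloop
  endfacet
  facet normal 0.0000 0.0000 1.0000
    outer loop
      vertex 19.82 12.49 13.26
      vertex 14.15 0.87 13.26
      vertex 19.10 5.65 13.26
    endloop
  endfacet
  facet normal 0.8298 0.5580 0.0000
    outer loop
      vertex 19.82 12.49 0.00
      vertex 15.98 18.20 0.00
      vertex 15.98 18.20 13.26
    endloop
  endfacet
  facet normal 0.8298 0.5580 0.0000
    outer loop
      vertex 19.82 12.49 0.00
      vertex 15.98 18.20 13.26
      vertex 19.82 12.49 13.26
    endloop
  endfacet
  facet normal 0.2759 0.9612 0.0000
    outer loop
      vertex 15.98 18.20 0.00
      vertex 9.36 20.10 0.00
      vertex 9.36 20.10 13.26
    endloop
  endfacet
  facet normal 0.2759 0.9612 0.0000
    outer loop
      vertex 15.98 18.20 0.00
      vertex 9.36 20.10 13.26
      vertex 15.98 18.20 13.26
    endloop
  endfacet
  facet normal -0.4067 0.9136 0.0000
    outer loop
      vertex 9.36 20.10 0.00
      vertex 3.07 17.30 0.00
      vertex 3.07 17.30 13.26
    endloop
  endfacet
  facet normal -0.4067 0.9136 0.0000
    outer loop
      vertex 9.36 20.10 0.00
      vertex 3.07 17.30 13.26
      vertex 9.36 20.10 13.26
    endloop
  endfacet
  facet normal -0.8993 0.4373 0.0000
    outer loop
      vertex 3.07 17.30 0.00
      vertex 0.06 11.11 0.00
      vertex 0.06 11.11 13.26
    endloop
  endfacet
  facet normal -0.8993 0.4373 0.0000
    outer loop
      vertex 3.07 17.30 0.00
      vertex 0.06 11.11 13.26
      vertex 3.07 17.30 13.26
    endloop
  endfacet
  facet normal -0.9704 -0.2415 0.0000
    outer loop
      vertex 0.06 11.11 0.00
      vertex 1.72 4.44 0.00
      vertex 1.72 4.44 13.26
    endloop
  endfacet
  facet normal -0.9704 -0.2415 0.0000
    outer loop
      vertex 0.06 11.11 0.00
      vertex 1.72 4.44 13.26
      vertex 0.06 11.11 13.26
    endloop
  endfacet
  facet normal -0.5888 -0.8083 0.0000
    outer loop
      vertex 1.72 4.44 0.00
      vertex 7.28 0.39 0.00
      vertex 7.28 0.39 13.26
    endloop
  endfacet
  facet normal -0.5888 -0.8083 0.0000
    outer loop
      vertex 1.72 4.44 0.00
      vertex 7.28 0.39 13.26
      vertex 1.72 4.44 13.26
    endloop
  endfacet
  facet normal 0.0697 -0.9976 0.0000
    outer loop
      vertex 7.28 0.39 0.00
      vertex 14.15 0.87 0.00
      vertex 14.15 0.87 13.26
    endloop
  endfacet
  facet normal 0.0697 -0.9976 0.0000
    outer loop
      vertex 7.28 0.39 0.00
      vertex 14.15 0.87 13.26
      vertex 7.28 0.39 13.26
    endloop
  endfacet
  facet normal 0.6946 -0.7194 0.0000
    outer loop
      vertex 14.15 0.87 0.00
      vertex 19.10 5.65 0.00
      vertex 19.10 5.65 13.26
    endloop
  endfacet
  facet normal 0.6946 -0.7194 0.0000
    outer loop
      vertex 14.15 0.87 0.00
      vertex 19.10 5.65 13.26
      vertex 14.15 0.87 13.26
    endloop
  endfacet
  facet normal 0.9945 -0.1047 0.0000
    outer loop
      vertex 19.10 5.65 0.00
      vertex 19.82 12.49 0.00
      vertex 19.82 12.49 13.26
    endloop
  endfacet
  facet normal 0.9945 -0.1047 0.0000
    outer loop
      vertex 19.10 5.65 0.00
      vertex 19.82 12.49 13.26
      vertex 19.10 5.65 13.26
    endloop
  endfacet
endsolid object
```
; perimeter-only toolpath
G21 ; units = mm
G90 ; absolute positioning
G28 ; home
; layer 1
G0 Z2.65
G0 X19.82 Y12.49
G1 X15.98 Y18.20
G1 X9.36 Y20.10
G1 X3.07 Y17.30
G1 X0.06 Y11.11
G1 X1.72 Y4.44
G1 X7.28 Y0.39
G1 X14.15 Y0.87
G1 X19.10 Y5.65
G1 X19.82 Y12.49
; layer 2
G0 Z5.30
G0 X19.82 Y12.49
G1 X15.98 Y18.20
G1 X9.36 Y20.10
G1 X3.07 Y17.30
G1 X0.06 Y11.11
G1 X1.72 Y4.44
G1 X7.28 Y0.39
G1 X14.15 Y0.87
G1 X19.10 Y5.65
G1 X19.82 Y12.49
; layer 3
G0 Z7.96
G0 X19.82 Y12.49
G1 X15.98 Y18.20
G1 X9.36 Y20.10
G1 X3.07 Y17.30
G1 X0.06 Y11.11
G1 X1.72 Y4.44
G1 X7.28 Y0.39
G1 X14.15 Y0.87
G1 X19.10 Y5.65
G1 X19.82 Y12.49
; layer 4
G0 Z10.61
G0 X19.82 Y12.49
G1 X15.98 Y18.20
G1 X9.36 Y20.10
G1 X3.07 Y17.30
G1 X0.06 Y11.11
G1 X1.72 Y4.44
G1 X7.28 Y0.39
G1 X14.15 Y0.87
G1 X19.10 Y5.65
G1 X19.82 Y12.49
; layer 5
G0 Z13.26
G0 X19.82 Y12.49
G1 X15.98 Y18.20
G1 X9.36 Y20.10
G1 X3.07 Y17.30
G1 X0.06 Y11.11
G1 X1.72 Y4.44
G1 X7.28 Y0.39
G1 X14.15 Y0.87
G1 X19.10 Y5.65
G1 X19.82 Y12.49
M2 ; end

The solid is a regular 9-sided prism (a cylinder approximated with 9 flat sides), circumscribed radius ≈ 10.1 mm, height ≈ 13.3 mm. Slicing at Δz = 2.65 mm — 5 equal slices spanning the solid's height, so layer i sits at z = i·h/5 — gives 5 non-empty perimeters. Each is a 9-segment closed polygon; G0 lifts to the layer z and rapids to the start vertex, then G1 traces the edges.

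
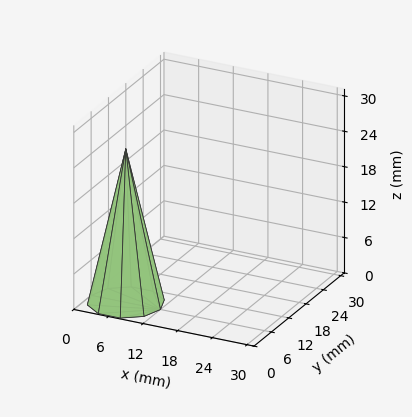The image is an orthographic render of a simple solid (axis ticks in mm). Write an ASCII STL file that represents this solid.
Reading the render: the shape is a regular 10-sided pyramid, base circumscribed radius ≈ 6 mm, apex at z ≈ 26 mm (dimensions read to the nearest mm from the axis ticks). For the STL, each face is triangulated and given an outward normal.

solid part
  facet normal 0.0000 0.0000 -1.0000
    outer loop
      vertex 7.9 11.7 0.0
      vertex 10.9 9.5 0.0
      vertex 12.0 6.0 0.0
    endloop
  endfacet
  facet normal 0.0000 0.0000 -1.0000
    outer loop
      vertex 4.1 11.7 0.0
      vertex 7.9 11.7 0.0
      vertex 12.0 6.0 0.0
    endloop
  endfacet
  facet normal 0.0000 0.0000 -1.0000
    outer loop
      vertex 1.1 9.5 0.0
      vertex 4.1 11.7 0.0
      vertex 12.0 6.0 0.0
    endloop
  endfacet
  facet normal 0.0000 0.0000 -1.0000
    outer loop
      vertex 0.0 6.0 0.0
      vertex 1.1 9.5 0.0
      vertex 12.0 6.0 0.0
    endloop
  endfacet
  facet normal 0.0000 0.0000 -1.0000
    outer loop
      vertex 1.1 2.5 0.0
      vertex 0.0 6.0 0.0
      vertex 12.0 6.0 0.0
    endloop
  endfacet
  facet normal 0.0000 0.0000 -1.0000
    outer loop
      vertex 4.1 0.3 0.0
      vertex 1.1 2.5 0.0
      vertex 12.0 6.0 0.0
    endloop
  endfacet
  facet normal 0.0000 0.0000 -1.0000
    outer loop
      vertex 7.9 0.3 0.0
      vertex 4.1 0.3 0.0
      vertex 12.0 6.0 0.0
    endloop
  endfacet
  facet normal 0.0000 0.0000 -1.0000
    outer loop
      vertex 10.9 2.5 0.0
      vertex 7.9 0.3 0.0
      vertex 12.0 6.0 0.0
    endloop
  endfacet
  facet normal 0.9317 0.2928 0.2150
    outer loop
      vertex 12.0 6.0 0.0
      vertex 10.9 9.5 0.0
      vertex 6.0 6.0 26.0
    endloop
  endfacet
  facet normal 0.5776 0.7876 0.2149
    outer loop
      vertex 10.9 9.5 0.0
      vertex 7.9 11.7 0.0
      vertex 6.0 6.0 26.0
    endloop
  endfacet
  facet normal 0.0000 0.9768 0.2141
    outer loop
      vertex 7.9 11.7 0.0
      vertex 4.1 11.7 0.0
      vertex 6.0 6.0 26.0
    endloop
  endfacet
  facet normal -0.5776 0.7876 0.2149
    outer loop
      vertex 4.1 11.7 0.0
      vertex 1.1 9.5 0.0
      vertex 6.0 6.0 26.0
    endloop
  endfacet
  facet normal -0.9317 0.2928 0.2150
    outer loop
      vertex 1.1 9.5 0.0
      vertex 0.0 6.0 0.0
      vertex 6.0 6.0 26.0
    endloop
  endfacet
  facet normal -0.9317 -0.2928 0.2150
    outer loop
      vertex 0.0 6.0 0.0
      vertex 1.1 2.5 0.0
      vertex 6.0 6.0 26.0
    endloop
  endfacet
  facet normal -0.5776 -0.7876 0.2149
    outer loop
      vertex 1.1 2.5 0.0
      vertex 4.1 0.3 0.0
      vertex 6.0 6.0 26.0
    endloop
  endfacet
  facet normal 0.0000 -0.9768 0.2141
    outer loop
      vertex 4.1 0.3 0.0
      vertex 7.9 0.3 0.0
      vertex 6.0 6.0 26.0
    endloop
  endfacet
  facet normal 0.5776 -0.7876 0.2149
    outer loop
      vertex 7.9 0.3 0.0
      vertex 10.9 2.5 0.0
      vertex 6.0 6.0 26.0
    endloop
  endfacet
  facet normal 0.9317 -0.2928 0.2150
    outer loop
      vertex 10.9 2.5 0.0
      vertex 12.0 6.0 0.0
      vertex 6.0 6.0 26.0
    endloop
  endfacet
endsolid part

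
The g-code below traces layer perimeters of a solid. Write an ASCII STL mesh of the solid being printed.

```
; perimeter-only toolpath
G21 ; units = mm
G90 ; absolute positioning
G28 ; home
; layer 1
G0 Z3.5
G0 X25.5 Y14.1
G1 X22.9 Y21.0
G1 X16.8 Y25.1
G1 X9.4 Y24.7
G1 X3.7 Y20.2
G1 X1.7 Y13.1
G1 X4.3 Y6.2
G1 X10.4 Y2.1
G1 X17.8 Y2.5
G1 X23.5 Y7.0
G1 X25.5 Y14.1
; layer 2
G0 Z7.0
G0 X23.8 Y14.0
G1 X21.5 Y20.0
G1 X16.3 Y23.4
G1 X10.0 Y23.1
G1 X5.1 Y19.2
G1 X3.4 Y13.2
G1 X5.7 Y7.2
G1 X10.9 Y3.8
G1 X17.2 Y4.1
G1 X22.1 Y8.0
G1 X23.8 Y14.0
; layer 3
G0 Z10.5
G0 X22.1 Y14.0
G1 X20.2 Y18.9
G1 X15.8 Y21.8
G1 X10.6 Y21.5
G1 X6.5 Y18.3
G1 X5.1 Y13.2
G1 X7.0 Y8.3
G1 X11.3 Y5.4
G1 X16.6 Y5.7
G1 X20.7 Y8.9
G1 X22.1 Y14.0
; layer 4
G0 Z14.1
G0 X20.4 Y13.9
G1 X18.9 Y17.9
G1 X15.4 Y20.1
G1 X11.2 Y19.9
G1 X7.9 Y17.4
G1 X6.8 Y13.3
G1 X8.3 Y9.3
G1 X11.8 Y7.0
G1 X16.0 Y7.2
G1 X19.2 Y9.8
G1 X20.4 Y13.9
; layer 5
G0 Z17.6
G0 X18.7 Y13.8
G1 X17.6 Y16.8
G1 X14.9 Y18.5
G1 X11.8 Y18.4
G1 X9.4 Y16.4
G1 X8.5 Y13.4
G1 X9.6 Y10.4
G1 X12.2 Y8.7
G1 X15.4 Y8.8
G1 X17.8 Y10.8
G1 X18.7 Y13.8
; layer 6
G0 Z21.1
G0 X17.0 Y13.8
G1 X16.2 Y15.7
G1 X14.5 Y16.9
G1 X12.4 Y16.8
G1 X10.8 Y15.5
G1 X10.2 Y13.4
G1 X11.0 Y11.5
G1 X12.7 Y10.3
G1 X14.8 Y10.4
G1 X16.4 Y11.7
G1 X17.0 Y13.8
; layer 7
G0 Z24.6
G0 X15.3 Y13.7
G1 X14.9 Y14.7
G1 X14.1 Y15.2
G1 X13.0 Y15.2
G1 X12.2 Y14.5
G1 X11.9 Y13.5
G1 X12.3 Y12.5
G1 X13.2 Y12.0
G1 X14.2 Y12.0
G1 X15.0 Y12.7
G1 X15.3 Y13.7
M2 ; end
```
solid part
  facet normal 0.0000 0.0000 -1.0000
    outer loop
      vertex 17.2 26.7 0.0
      vertex 24.2 22.1 0.0
      vertex 27.2 14.2 0.0
    endloop
  endfacet
  facet normal 0.0000 0.0000 -1.0000
    outer loop
      vertex 8.8 26.3 0.0
      vertex 17.2 26.7 0.0
      vertex 27.2 14.2 0.0
    endloop
  endfacet
  facet normal 0.0000 0.0000 -1.0000
    outer loop
      vertex 2.3 21.1 0.0
      vertex 8.8 26.3 0.0
      vertex 27.2 14.2 0.0
    endloop
  endfacet
  facet normal 0.0000 0.0000 -1.0000
    outer loop
      vertex 0.0 13.0 0.0
      vertex 2.3 21.1 0.0
      vertex 27.2 14.2 0.0
    endloop
  endfacet
  facet normal 0.0000 0.0000 -1.0000
    outer loop
      vertex 3.0 5.1 0.0
      vertex 0.0 13.0 0.0
      vertex 27.2 14.2 0.0
    endloop
  endfacet
  facet normal 0.0000 0.0000 -1.0000
    outer loop
      vertex 10.0 0.5 0.0
      vertex 3.0 5.1 0.0
      vertex 27.2 14.2 0.0
    endloop
  endfacet
  facet normal 0.0000 0.0000 -1.0000
    outer loop
      vertex 18.4 0.9 0.0
      vertex 10.0 0.5 0.0
      vertex 27.2 14.2 0.0
    endloop
  endfacet
  facet normal 0.0000 0.0000 -1.0000
    outer loop
      vertex 24.9 6.1 0.0
      vertex 18.4 0.9 0.0
      vertex 27.2 14.2 0.0
    endloop
  endfacet
  facet normal 0.8493 0.3225 0.4179
    outer loop
      vertex 27.2 14.2 0.0
      vertex 24.2 22.1 0.0
      vertex 13.6 13.6 28.1
    endloop
  endfacet
  facet normal 0.4989 0.7592 0.4179
    outer loop
      vertex 24.2 22.1 0.0
      vertex 17.2 26.7 0.0
      vertex 13.6 13.6 28.1
    endloop
  endfacet
  facet normal -0.0432 0.9076 0.4176
    outer loop
      vertex 17.2 26.7 0.0
      vertex 8.8 26.3 0.0
      vertex 13.6 13.6 28.1
    endloop
  endfacet
  facet normal -0.5676 0.7095 0.4176
    outer loop
      vertex 8.8 26.3 0.0
      vertex 2.3 21.1 0.0
      vertex 13.6 13.6 28.1
    endloop
  endfacet
  facet normal -0.8740 0.2482 0.4177
    outer loop
      vertex 2.3 21.1 0.0
      vertex 0.0 13.0 0.0
      vertex 13.6 13.6 28.1
    endloop
  endfacet
  facet normal -0.8493 -0.3225 0.4179
    outer loop
      vertex 0.0 13.0 0.0
      vertex 3.0 5.1 0.0
      vertex 13.6 13.6 28.1
    endloop
  endfacet
  facet normal -0.4989 -0.7592 0.4179
    outer loop
      vertex 3.0 5.1 0.0
      vertex 10.0 0.5 0.0
      vertex 13.6 13.6 28.1
    endloop
  endfacet
  facet normal 0.0432 -0.9076 0.4176
    outer loop
      vertex 10.0 0.5 0.0
      vertex 18.4 0.9 0.0
      vertex 13.6 13.6 28.1
    endloop
  endfacet
  facet normal 0.5676 -0.7095 0.4176
    outer loop
      vertex 18.4 0.9 0.0
      vertex 24.9 6.1 0.0
      vertex 13.6 13.6 28.1
    endloop
  endfacet
  facet normal 0.8740 -0.2482 0.4177
    outer loop
      vertex 24.9 6.1 0.0
      vertex 27.2 14.2 0.0
      vertex 13.6 13.6 28.1
    endloop
  endfacet
endsolid part

The G0 Z moves step by Δz≈3.5 mm. The G1 loops shrink linearly with z, so the solid tapers from its base footprint up to z≈28.1. Closing with a flat bottom cap and the tapered top and triangulating gives 18 facets — a regular 10-sided pyramid, base circumscribed radius ≈ 13.6 mm, apex at z ≈ 28.1 mm.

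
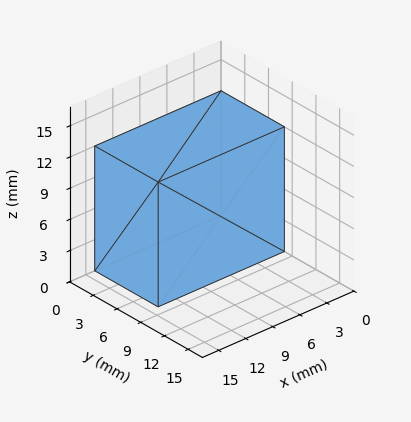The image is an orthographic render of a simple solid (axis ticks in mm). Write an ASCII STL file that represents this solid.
Reading the render: the shape is a rectangular box, roughly 14 × 8 mm footprint and 12 mm tall (dimensions read to the nearest mm from the axis ticks). For the STL, each face is triangulated and given an outward normal.

solid part
  facet normal 0.0000 0.0000 -1.0000
    outer loop
      vertex 14.000 8.000 0.000
      vertex 14.000 0.000 0.000
      vertex 0.000 0.000 0.000
    endloop
  endfacet
  facet normal 0.0000 0.0000 -1.0000
    outer loop
      vertex 0.000 8.000 0.000
      vertex 14.000 8.000 0.000
      vertex 0.000 0.000 0.000
    endloop
  endfacet
  facet normal 0.0000 0.0000 1.0000
    outer loop
      vertex 0.000 0.000 12.000
      vertex 14.000 0.000 12.000
      vertex 14.000 8.000 12.000
    endloop
  endfacet
  facet normal 0.0000 0.0000 1.0000
    outer loop
      vertex 0.000 0.000 12.000
      vertex 14.000 8.000 12.000
      vertex 0.000 8.000 12.000
    endloop
  endfacet
  facet normal 0.0000 -1.0000 0.0000
    outer loop
      vertex 0.000 0.000 0.000
      vertex 14.000 0.000 0.000
      vertex 14.000 0.000 12.000
    endloop
  endfacet
  facet normal 0.0000 -1.0000 0.0000
    outer loop
      vertex 0.000 0.000 0.000
      vertex 14.000 0.000 12.000
      vertex 0.000 0.000 12.000
    endloop
  endfacet
  facet normal 0.0000 1.0000 0.0000
    outer loop
      vertex 14.000 8.000 12.000
      vertex 14.000 8.000 0.000
      vertex 0.000 8.000 0.000
    endloop
  endfacet
  facet normal 0.0000 1.0000 0.0000
    outer loop
      vertex 0.000 8.000 12.000
      vertex 14.000 8.000 12.000
      vertex 0.000 8.000 0.000
    endloop
  endfacet
  facet normal -1.0000 0.0000 0.0000
    outer loop
      vertex 0.000 8.000 12.000
      vertex 0.000 8.000 0.000
      vertex 0.000 0.000 0.000
    endloop
  endfacet
  facet normal -1.0000 0.0000 0.0000
    outer loop
      vertex 0.000 0.000 12.000
      vertex 0.000 8.000 12.000
      vertex 0.000 0.000 0.000
    endloop
  endfacet
  facet normal 1.0000 0.0000 0.0000
    outer loop
      vertex 14.000 0.000 0.000
      vertex 14.000 8.000 0.000
      vertex 14.000 8.000 12.000
    endloop
  endfacet
  facet normal 1.0000 0.0000 0.0000
    outer loop
      vertex 14.000 0.000 0.000
      vertex 14.000 8.000 12.000
      vertex 14.000 0.000 12.000
    endloop
  endfacet
endsolid part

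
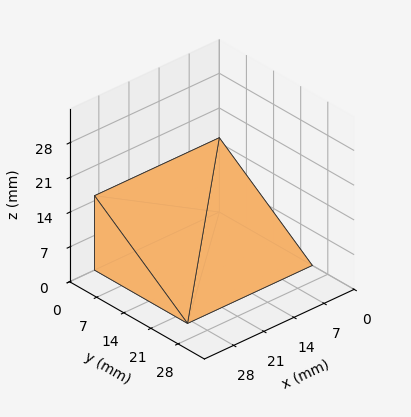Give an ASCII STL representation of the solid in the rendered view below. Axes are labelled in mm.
Reading the render: the shape is a wedge (ramp): 29 × 24 mm base, rising to 15 mm along the y=0 edge and sloping linearly to z=0 at y=24 (dimensions read to the nearest mm from the axis ticks). For the STL, each face is triangulated and given an outward normal.

solid part
  facet normal 0.0000 0.0000 -1.0000
    outer loop
      vertex 29.00 24.00 0.00
      vertex 29.00 0.00 0.00
      vertex 0.00 0.00 0.00
    endloop
  endfacet
  facet normal 0.0000 0.0000 -1.0000
    outer loop
      vertex 0.00 24.00 0.00
      vertex 29.00 24.00 0.00
      vertex 0.00 0.00 0.00
    endloop
  endfacet
  facet normal 0.0000 -1.0000 0.0000
    outer loop
      vertex 0.00 0.00 0.00
      vertex 29.00 0.00 0.00
      vertex 29.00 0.00 15.00
    endloop
  endfacet
  facet normal 0.0000 -1.0000 0.0000
    outer loop
      vertex 0.00 0.00 0.00
      vertex 29.00 0.00 15.00
      vertex 0.00 0.00 15.00
    endloop
  endfacet
  facet normal 0.0000 0.5300 0.8480
    outer loop
      vertex 0.00 0.00 15.00
      vertex 29.00 0.00 15.00
      vertex 29.00 24.00 0.00
    endloop
  endfacet
  facet normal 0.0000 0.5300 0.8480
    outer loop
      vertex 0.00 0.00 15.00
      vertex 29.00 24.00 0.00
      vertex 0.00 24.00 0.00
    endloop
  endfacet
  facet normal -1.0000 0.0000 0.0000
    outer loop
      vertex 0.00 0.00 15.00
      vertex 0.00 24.00 0.00
      vertex 0.00 0.00 0.00
    endloop
  endfacet
  facet normal 1.0000 0.0000 0.0000
    outer loop
      vertex 29.00 0.00 0.00
      vertex 29.00 24.00 0.00
      vertex 29.00 0.00 15.00
    endloop
  endfacet
endsolid part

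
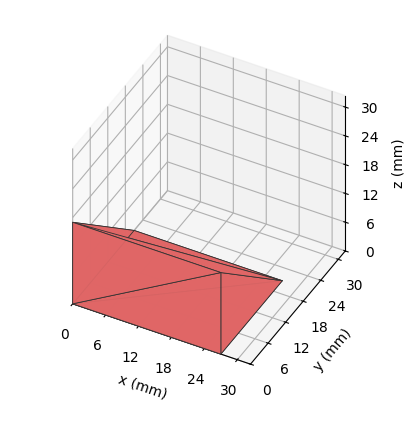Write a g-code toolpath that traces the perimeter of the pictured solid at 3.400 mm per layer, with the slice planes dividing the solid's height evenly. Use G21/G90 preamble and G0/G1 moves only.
Reading the render: the shape is a wedge (ramp): 27 × 21 mm base, rising to 17 mm along the y=0 edge and sloping linearly to z=0 at y=21 (dimensions read to the nearest mm from the axis ticks). For the g-code, the solid's height is divided into equal slices at the stated Δz and each level perimeter traced with G1 moves after a G0 lift.

; perimeter-only toolpath
G21 ; units = mm
G90 ; absolute positioning
G28 ; home
; layer 1
G0 Z3.400
G0 X0.000 Y0.000
G1 X27.000 Y0.000
G1 X27.000 Y16.800
G1 X0.000 Y16.800
G1 X0.000 Y0.000
; layer 2
G0 Z6.800
G0 X0.000 Y0.000
G1 X27.000 Y0.000
G1 X27.000 Y12.600
G1 X0.000 Y12.600
G1 X0.000 Y0.000
; layer 3
G0 Z10.200
G0 X0.000 Y0.000
G1 X27.000 Y0.000
G1 X27.000 Y8.400
G1 X0.000 Y8.400
G1 X0.000 Y0.000
; layer 4
G0 Z13.600
G0 X0.000 Y0.000
G1 X27.000 Y0.000
G1 X27.000 Y4.200
G1 X0.000 Y4.200
G1 X0.000 Y0.000
M2 ; end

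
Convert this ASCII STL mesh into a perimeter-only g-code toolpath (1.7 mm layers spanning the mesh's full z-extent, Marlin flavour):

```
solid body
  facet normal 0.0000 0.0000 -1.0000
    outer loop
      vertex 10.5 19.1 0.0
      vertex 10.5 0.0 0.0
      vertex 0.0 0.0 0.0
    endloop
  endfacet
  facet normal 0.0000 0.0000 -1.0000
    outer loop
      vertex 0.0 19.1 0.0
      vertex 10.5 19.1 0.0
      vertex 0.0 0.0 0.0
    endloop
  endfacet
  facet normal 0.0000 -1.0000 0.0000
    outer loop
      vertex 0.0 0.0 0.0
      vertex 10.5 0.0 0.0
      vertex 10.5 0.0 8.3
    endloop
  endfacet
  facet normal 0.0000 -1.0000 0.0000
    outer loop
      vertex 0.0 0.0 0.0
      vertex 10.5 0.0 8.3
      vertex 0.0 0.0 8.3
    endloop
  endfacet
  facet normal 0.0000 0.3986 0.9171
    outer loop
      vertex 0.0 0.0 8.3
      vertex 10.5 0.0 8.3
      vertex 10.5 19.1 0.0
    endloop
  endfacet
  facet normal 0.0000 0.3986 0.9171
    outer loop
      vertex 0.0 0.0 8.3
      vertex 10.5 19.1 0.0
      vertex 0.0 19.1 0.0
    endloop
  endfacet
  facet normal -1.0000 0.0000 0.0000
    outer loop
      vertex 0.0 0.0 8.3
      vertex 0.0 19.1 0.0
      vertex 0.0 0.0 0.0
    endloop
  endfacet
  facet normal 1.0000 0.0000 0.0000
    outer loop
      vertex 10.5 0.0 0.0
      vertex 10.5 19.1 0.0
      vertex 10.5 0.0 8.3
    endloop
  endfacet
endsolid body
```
; perimeter-only toolpath
G21 ; units = mm
G90 ; absolute positioning
G28 ; home
; layer 1
G0 Z1.7
G0 X0.0 Y0.0
G1 X10.5 Y0.0
G1 X10.5 Y15.3
G1 X0.0 Y15.3
G1 X0.0 Y0.0
; layer 2
G0 Z3.3
G0 X0.0 Y0.0
G1 X10.5 Y0.0
G1 X10.5 Y11.5
G1 X0.0 Y11.5
G1 X0.0 Y0.0
; layer 3
G0 Z5.0
G0 X0.0 Y0.0
G1 X10.5 Y0.0
G1 X10.5 Y7.6
G1 X0.0 Y7.6
G1 X0.0 Y0.0
; layer 4
G0 Z6.6
G0 X0.0 Y0.0
G1 X10.5 Y0.0
G1 X10.5 Y3.8
G1 X0.0 Y3.8
G1 X0.0 Y0.0
M2 ; end

The solid is a wedge (ramp): 10.5 × 19.1 mm base, rising to 8.3 mm along the y=0 edge and sloping linearly to z=0 at y=19.1. Slicing at Δz = 1.7 mm — 5 equal slices spanning the solid's height, so layer i sits at z = i·h/5 — gives 4 non-empty perimeters. Each is a 4-segment closed polygon; G0 lifts to the layer z and rapids to the start vertex, then G1 traces the edges. The cross-section shrinks linearly with z (the slice at the apex is degenerate and omitted).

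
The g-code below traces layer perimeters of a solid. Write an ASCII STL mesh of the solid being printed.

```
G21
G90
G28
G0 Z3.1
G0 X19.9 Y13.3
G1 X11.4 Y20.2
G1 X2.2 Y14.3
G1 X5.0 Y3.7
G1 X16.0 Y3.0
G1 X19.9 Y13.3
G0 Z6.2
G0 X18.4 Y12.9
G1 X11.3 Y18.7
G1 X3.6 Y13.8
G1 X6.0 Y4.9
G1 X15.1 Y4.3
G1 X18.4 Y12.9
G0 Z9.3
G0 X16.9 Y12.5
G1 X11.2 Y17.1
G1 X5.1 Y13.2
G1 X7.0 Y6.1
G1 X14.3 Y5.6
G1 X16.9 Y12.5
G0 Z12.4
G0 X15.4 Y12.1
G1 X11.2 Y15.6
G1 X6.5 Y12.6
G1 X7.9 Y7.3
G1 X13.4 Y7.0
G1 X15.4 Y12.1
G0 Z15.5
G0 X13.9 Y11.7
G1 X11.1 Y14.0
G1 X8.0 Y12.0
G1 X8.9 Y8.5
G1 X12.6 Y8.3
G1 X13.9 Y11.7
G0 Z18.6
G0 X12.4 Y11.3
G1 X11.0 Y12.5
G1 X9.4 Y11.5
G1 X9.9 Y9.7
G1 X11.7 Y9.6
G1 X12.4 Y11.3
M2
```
solid part
  facet normal 0.0000 0.0000 -1.0000
    outer loop
      vertex 0.7 14.9 0.0
      vertex 11.5 21.8 0.0
      vertex 21.4 13.7 0.0
    endloop
  endfacet
  facet normal 0.0000 0.0000 -1.0000
    outer loop
      vertex 4.0 2.5 0.0
      vertex 0.7 14.9 0.0
      vertex 21.4 13.7 0.0
    endloop
  endfacet
  facet normal 0.0000 0.0000 -1.0000
    outer loop
      vertex 16.8 1.7 0.0
      vertex 4.0 2.5 0.0
      vertex 21.4 13.7 0.0
    endloop
  endfacet
  facet normal 0.5867 0.7170 0.3764
    outer loop
      vertex 21.4 13.7 0.0
      vertex 11.5 21.8 0.0
      vertex 10.9 10.9 21.7
    endloop
  endfacet
  facet normal -0.4984 0.7801 0.3781
    outer loop
      vertex 11.5 21.8 0.0
      vertex 0.7 14.9 0.0
      vertex 10.9 10.9 21.7
    endloop
  endfacet
  facet normal -0.8951 -0.2382 0.3768
    outer loop
      vertex 0.7 14.9 0.0
      vertex 4.0 2.5 0.0
      vertex 10.9 10.9 21.7
    endloop
  endfacet
  facet normal -0.0578 -0.9247 0.3763
    outer loop
      vertex 4.0 2.5 0.0
      vertex 16.8 1.7 0.0
      vertex 10.9 10.9 21.7
    endloop
  endfacet
  facet normal 0.8653 -0.3317 0.3759
    outer loop
      vertex 16.8 1.7 0.0
      vertex 21.4 13.7 0.0
      vertex 10.9 10.9 21.7
    endloop
  endfacet
endsolid part

The G0 Z moves step by Δz≈3.1 mm. The G1 loops shrink linearly with z, so the solid tapers from its base footprint up to z≈21.7. Closing with a flat bottom cap and the tapered top and triangulating gives 8 facets — a regular 5-sided pyramid, base circumscribed radius ≈ 10.9 mm, apex at z ≈ 21.7 mm.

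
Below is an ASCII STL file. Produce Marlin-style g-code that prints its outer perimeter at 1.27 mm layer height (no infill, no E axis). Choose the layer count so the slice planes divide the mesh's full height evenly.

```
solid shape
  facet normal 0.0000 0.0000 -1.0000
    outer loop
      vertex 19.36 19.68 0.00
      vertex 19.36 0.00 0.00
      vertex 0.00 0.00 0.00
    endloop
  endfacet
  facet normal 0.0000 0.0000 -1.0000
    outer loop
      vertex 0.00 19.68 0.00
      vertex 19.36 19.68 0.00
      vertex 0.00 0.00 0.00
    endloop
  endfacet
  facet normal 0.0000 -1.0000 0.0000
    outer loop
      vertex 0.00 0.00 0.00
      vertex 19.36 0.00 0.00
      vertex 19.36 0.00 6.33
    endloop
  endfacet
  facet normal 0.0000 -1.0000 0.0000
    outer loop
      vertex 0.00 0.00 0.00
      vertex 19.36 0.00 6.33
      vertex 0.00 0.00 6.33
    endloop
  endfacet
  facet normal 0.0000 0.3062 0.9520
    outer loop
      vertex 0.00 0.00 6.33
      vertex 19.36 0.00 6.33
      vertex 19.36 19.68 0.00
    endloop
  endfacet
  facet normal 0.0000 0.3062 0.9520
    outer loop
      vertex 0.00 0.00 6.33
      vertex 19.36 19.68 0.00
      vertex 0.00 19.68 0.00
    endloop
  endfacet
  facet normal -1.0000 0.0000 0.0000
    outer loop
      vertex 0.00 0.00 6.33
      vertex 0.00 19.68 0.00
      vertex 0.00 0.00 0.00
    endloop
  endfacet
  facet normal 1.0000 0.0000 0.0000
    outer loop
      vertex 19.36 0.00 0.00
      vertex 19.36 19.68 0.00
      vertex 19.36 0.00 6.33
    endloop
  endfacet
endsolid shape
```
; perimeter-only toolpath
G21 ; units = mm
G90 ; absolute positioning
G28 ; home
; layer 1
G0 Z1.27
G0 X0.00 Y0.00
G1 X19.36 Y0.00
G1 X19.36 Y15.74
G1 X0.00 Y15.74
G1 X0.00 Y0.00
; layer 2
G0 Z2.53
G0 X0.00 Y0.00
G1 X19.36 Y0.00
G1 X19.36 Y11.81
G1 X0.00 Y11.81
G1 X0.00 Y0.00
; layer 3
G0 Z3.80
G0 X0.00 Y0.00
G1 X19.36 Y0.00
G1 X19.36 Y7.87
G1 X0.00 Y7.87
G1 X0.00 Y0.00
; layer 4
G0 Z5.06
G0 X0.00 Y0.00
G1 X19.36 Y0.00
G1 X19.36 Y3.94
G1 X0.00 Y3.94
G1 X0.00 Y0.00
M2 ; end

The solid is a wedge (ramp): 19.4 × 19.7 mm base, rising to 6.33 mm along the y=0 edge and sloping linearly to z=0 at y=19.7. Slicing at Δz = 1.27 mm — 5 equal slices spanning the solid's height, so layer i sits at z = i·h/5 — gives 4 non-empty perimeters. Each is a 4-segment closed polygon; G0 lifts to the layer z and rapids to the start vertex, then G1 traces the edges. The cross-section shrinks linearly with z (the slice at the apex is degenerate and omitted).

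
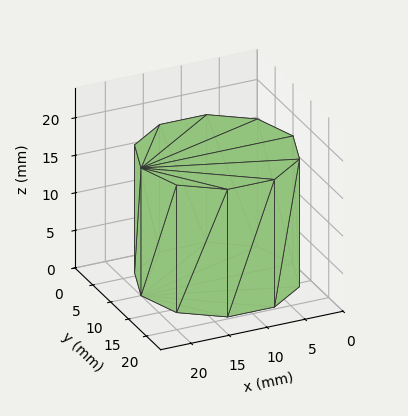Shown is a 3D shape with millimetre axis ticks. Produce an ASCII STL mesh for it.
Reading the render: the shape is a regular 10-sided prism (a cylinder approximated with 10 flat sides), circumscribed radius ≈ 10 mm, height ≈ 17 mm (dimensions read to the nearest mm from the axis ticks). For the STL, each face is triangulated and given an outward normal.

solid part
  facet normal 0.0000 0.0000 -1.0000
    outer loop
      vertex 13.09 19.51 0.00
      vertex 18.09 15.88 0.00
      vertex 20.00 10.00 0.00
    endloop
  endfacet
  facet normal 0.0000 0.0000 -1.0000
    outer loop
      vertex 6.91 19.51 0.00
      vertex 13.09 19.51 0.00
      vertex 20.00 10.00 0.00
    endloop
  endfacet
  facet normal 0.0000 0.0000 -1.0000
    outer loop
      vertex 1.91 15.88 0.00
      vertex 6.91 19.51 0.00
      vertex 20.00 10.00 0.00
    endloop
  endfacet
  facet normal 0.0000 0.0000 -1.0000
    outer loop
      vertex 0.00 10.00 0.00
      vertex 1.91 15.88 0.00
      vertex 20.00 10.00 0.00
    endloop
  endfacet
  facet normal 0.0000 0.0000 -1.0000
    outer loop
      vertex 1.91 4.12 0.00
      vertex 0.00 10.00 0.00
      vertex 20.00 10.00 0.00
    endloop
  endfacet
  facet normal 0.0000 0.0000 -1.0000
    outer loop
      vertex 6.91 0.49 0.00
      vertex 1.91 4.12 0.00
      vertex 20.00 10.00 0.00
    endloop
  endfacet
  facet normal 0.0000 0.0000 -1.0000
    outer loop
      vertex 13.09 0.49 0.00
      vertex 6.91 0.49 0.00
      vertex 20.00 10.00 0.00
    endloop
  endfacet
  facet normal 0.0000 0.0000 -1.0000
    outer loop
      vertex 18.09 4.12 0.00
      vertex 13.09 0.49 0.00
      vertex 20.00 10.00 0.00
    endloop
  endfacet
  facet normal 0.0000 0.0000 1.0000
    outer loop
      vertex 20.00 10.00 17.00
      vertex 18.09 15.88 17.00
      vertex 13.09 19.51 17.00
    endloop
  endfacet
  facet normal 0.0000 0.0000 1.0000
    outer loop
      vertex 20.00 10.00 17.00
      vertex 13.09 19.51 17.00
      vertex 6.91 19.51 17.00
    endloop
  endfacet
  facet normal 0.0000 0.0000 1.0000
    outer loop
      vertex 20.00 10.00 17.00
      vertex 6.91 19.51 17.00
      vertex 1.91 15.88 17.00
    endloop
  endfacet
  facet normal 0.0000 0.0000 1.0000
    outer loop
      vertex 20.00 10.00 17.00
      vertex 1.91 15.88 17.00
      vertex 0.00 10.00 17.00
    endloop
  endfacet
  facet normal 0.0000 0.0000 1.0000
    outer loop
      vertex 20.00 10.00 17.00
      vertex 0.00 10.00 17.00
      vertex 1.91 4.12 17.00
    endloop
  endfacet
  facet normal 0.0000 0.0000 1.0000
    outer loop
      vertex 20.00 10.00 17.00
      vertex 1.91 4.12 17.00
      vertex 6.91 0.49 17.00
    endloop
  endfacet
  facet normal 0.0000 0.0000 1.0000
    outer loop
      vertex 20.00 10.00 17.00
      vertex 6.91 0.49 17.00
      vertex 13.09 0.49 17.00
    endloop
  endfacet
  facet normal 0.0000 0.0000 1.0000
    outer loop
      vertex 20.00 10.00 17.00
      vertex 13.09 0.49 17.00
      vertex 18.09 4.12 17.00
    endloop
  endfacet
  facet normal 0.9511 0.3089 0.0000
    outer loop
      vertex 20.00 10.00 0.00
      vertex 18.09 15.88 0.00
      vertex 18.09 15.88 17.00
    endloop
  endfacet
  facet normal 0.9511 0.3089 0.0000
    outer loop
      vertex 20.00 10.00 0.00
      vertex 18.09 15.88 17.00
      vertex 20.00 10.00 17.00
    endloop
  endfacet
  facet normal 0.5875 0.8092 0.0000
    outer loop
      vertex 18.09 15.88 0.00
      vertex 13.09 19.51 0.00
      vertex 13.09 19.51 17.00
    endloop
  endfacet
  facet normal 0.5875 0.8092 0.0000
    outer loop
      vertex 18.09 15.88 0.00
      vertex 13.09 19.51 17.00
      vertex 18.09 15.88 17.00
    endloop
  endfacet
  facet normal 0.0000 1.0000 0.0000
    outer loop
      vertex 13.09 19.51 0.00
      vertex 6.91 19.51 0.00
      vertex 6.91 19.51 17.00
    endloop
  endfacet
  facet normal 0.0000 1.0000 0.0000
    outer loop
      vertex 13.09 19.51 0.00
      vertex 6.91 19.51 17.00
      vertex 13.09 19.51 17.00
    endloop
  endfacet
  facet normal -0.5875 0.8092 0.0000
    outer loop
      vertex 6.91 19.51 0.00
      vertex 1.91 15.88 0.00
      vertex 1.91 15.88 17.00
    endloop
  endfacet
  facet normal -0.5875 0.8092 0.0000
    outer loop
      vertex 6.91 19.51 0.00
      vertex 1.91 15.88 17.00
      vertex 6.91 19.51 17.00
    endloop
  endfacet
  facet normal -0.9511 0.3089 0.0000
    outer loop
      vertex 1.91 15.88 0.00
      vertex 0.00 10.00 0.00
      vertex 0.00 10.00 17.00
    endloop
  endfacet
  facet normal -0.9511 0.3089 0.0000
    outer loop
      vertex 1.91 15.88 0.00
      vertex 0.00 10.00 17.00
      vertex 1.91 15.88 17.00
    endloop
  endfacet
  facet normal -0.9511 -0.3089 0.0000
    outer loop
      vertex 0.00 10.00 0.00
      vertex 1.91 4.12 0.00
      vertex 1.91 4.12 17.00
    endloop
  endfacet
  facet normal -0.9511 -0.3089 0.0000
    outer loop
      vertex 0.00 10.00 0.00
      vertex 1.91 4.12 17.00
      vertex 0.00 10.00 17.00
    endloop
  endfacet
  facet normal -0.5875 -0.8092 0.0000
    outer loop
      vertex 1.91 4.12 0.00
      vertex 6.91 0.49 0.00
      vertex 6.91 0.49 17.00
    endloop
  endfacet
  facet normal -0.5875 -0.8092 0.0000
    outer loop
      vertex 1.91 4.12 0.00
      vertex 6.91 0.49 17.00
      vertex 1.91 4.12 17.00
    endloop
  endfacet
  facet normal 0.0000 -1.0000 0.0000
    outer loop
      vertex 6.91 0.49 0.00
      vertex 13.09 0.49 0.00
      vertex 13.09 0.49 17.00
    endloop
  endfacet
  facet normal 0.0000 -1.0000 0.0000
    outer loop
      vertex 6.91 0.49 0.00
      vertex 13.09 0.49 17.00
      vertex 6.91 0.49 17.00
    endloop
  endfacet
  facet normal 0.5875 -0.8092 0.0000
    outer loop
      vertex 13.09 0.49 0.00
      vertex 18.09 4.12 0.00
      vertex 18.09 4.12 17.00
    endloop
  endfacet
  facet normal 0.5875 -0.8092 0.0000
    outer loop
      vertex 13.09 0.49 0.00
      vertex 18.09 4.12 17.00
      vertex 13.09 0.49 17.00
    endloop
  endfacet
  facet normal 0.9511 -0.3089 0.0000
    outer loop
      vertex 18.09 4.12 0.00
      vertex 20.00 10.00 0.00
      vertex 20.00 10.00 17.00
    endloop
  endfacet
  facet normal 0.9511 -0.3089 0.0000
    outer loop
      vertex 18.09 4.12 0.00
      vertex 20.00 10.00 17.00
      vertex 18.09 4.12 17.00
    endloop
  endfacet
endsolid part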